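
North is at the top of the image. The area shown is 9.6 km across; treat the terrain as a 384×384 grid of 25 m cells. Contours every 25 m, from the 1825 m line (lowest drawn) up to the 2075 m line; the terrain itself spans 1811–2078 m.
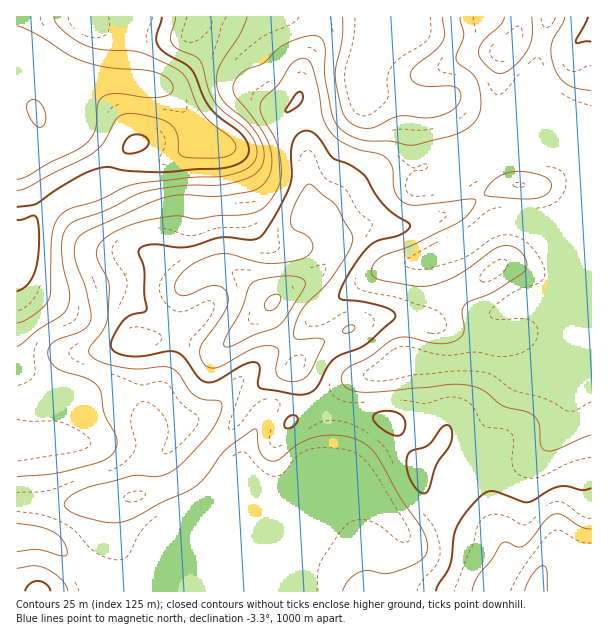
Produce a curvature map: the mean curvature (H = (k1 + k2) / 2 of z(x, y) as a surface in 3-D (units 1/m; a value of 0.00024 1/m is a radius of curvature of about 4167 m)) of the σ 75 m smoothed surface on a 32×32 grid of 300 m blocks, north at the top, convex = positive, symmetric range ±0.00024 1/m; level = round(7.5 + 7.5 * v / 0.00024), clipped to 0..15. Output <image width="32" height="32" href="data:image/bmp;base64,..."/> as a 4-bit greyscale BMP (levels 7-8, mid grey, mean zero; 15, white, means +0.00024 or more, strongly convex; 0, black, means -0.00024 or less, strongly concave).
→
<image width="32" height="32" href="data:image/bmp;base64,Qk12AgAAAAAAAHYAAAAoAAAAIAAAACAAAAABAAQAAAAAAAACAAATCwAAEwsAABAAAAAAAAAAAAAAABEREQAiIiIAMzMzAERERABVVVUAZmZmAHd3dwCIiIgAmZmZAKqqqgC7u7sAzMzMAN3d3QDu7u4A////AL+2Znd3d3d2eIh3iYmWuWeJRGiHd3d3d4iIh2aIhot3MzeZhnd3d3domoVGh4hrmURYiHRnd3h3dppjaYmoS7e6u4moRGd3d3dmRahpmEqjqZu7zcpGd3d3dknXZodnhodnh4aOs1aVd3RrxmeGZ5hmZVWGR+cptDVFeplnl2V4ZVVViWSNZulnZphpl5mGZ4h4iJp2OcKumavaaad5mGeph3eHZVO2FWmaqomph4h3d2VVZTazOqqEM0Z3iHZWZ1eXdlQm/ADPwyJGVEVVZ3d7y9/9mN+ySdqpIjZ2ioZ3apRL6oVL+4Jb/pe9p4u3dzVlSIRmI671A6zLqXVFdndVR4h4u0Js/nM2eHiZdFZ3RXmHeJ3JqazrMlZonOmYd2Kcqqh4zaUzbbMiJFbNpndivc3blWlldlrZmmMzeWZ3c7uJqpdoZqyaiN7+pTRGd8dlVprMqoRuuXiTattld1dst0WJvLq2O7eIgjM43/2GBJ22EAJCNFy2rLeoZFmHh1QSi6lSEACtybqnmohlVnd6YyrtpjAH6cghaHiZh3d3i2ZaqHQov/m1AmdUWJd3ZZlmiFQxj+qu9SZmUxandWiHdkMhAK62XuI3eblFpzS5dlRndXmIp2zWN2ebuuw111Ray5n/dYh4ulZ2RGnPhOqazrhjjJZ4ZXpmd1WZSaBq"/>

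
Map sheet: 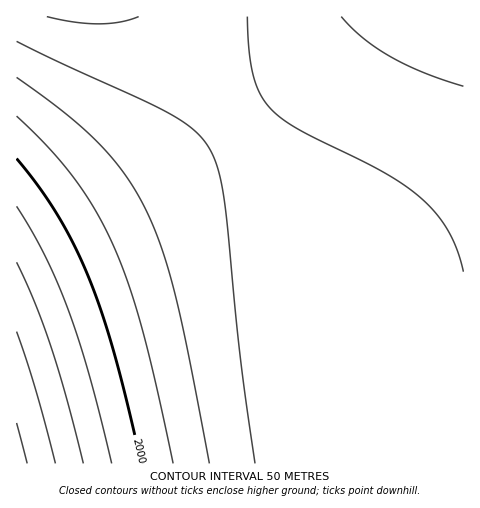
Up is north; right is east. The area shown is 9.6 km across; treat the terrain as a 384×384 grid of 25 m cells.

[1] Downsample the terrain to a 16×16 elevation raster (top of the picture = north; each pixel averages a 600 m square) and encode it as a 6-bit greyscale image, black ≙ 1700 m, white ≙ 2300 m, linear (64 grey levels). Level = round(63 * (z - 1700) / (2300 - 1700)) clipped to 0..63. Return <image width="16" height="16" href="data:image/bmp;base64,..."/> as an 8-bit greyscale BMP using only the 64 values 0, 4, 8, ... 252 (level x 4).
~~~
<image width="16" height="16" href="data:image/bmp;base64,Qk02BQAAAAAAADYEAAAoAAAAEAAAABAAAAABAAgAAAAAAAABAAATCwAAEwsAAAABAAAAAAAAAAAAAAEBAQACAgIAAwMDAAQEBAAFBQUABgYGAAcHBwAICAgACQkJAAoKCgALCwsADAwMAA0NDQAODg4ADw8PABAQEAAREREAEhISABMTEwAUFBQAFRUVABYWFgAXFxcAGBgYABkZGQAaGhoAGxsbABwcHAAdHR0AHh4eAB8fHwAgICAAISEhACIiIgAjIyMAJCQkACUlJQAmJiYAJycnACgoKAApKSkAKioqACsrKwAsLCwALS0tAC4uLgAvLy8AMDAwADExMQAyMjIAMzMzADQ0NAA1NTUANjY2ADc3NwA4ODgAOTk5ADo6OgA7OzsAPDw8AD09PQA+Pj4APz8/AEBAQABBQUEAQkJCAENDQwBEREQARUVFAEZGRgBHR0cASEhIAElJSQBKSkoAS0tLAExMTABNTU0ATk5OAE9PTwBQUFAAUVFRAFJSUgBTU1MAVFRUAFVVVQBWVlYAV1dXAFhYWABZWVkAWlpaAFtbWwBcXFwAXV1dAF5eXgBfX18AYGBgAGFhYQBiYmIAY2NjAGRkZABlZWUAZmZmAGdnZwBoaGgAaWlpAGpqagBra2sAbGxsAG1tbQBubm4Ab29vAHBwcABxcXEAcnJyAHNzcwB0dHQAdXV1AHZ2dgB3d3cAeHh4AHl5eQB6enoAe3t7AHx8fAB9fX0Afn5+AH9/fwCAgIAAgYGBAIKCggCDg4MAhISEAIWFhQCGhoYAh4eHAIiIiACJiYkAioqKAIuLiwCMjIwAjY2NAI6OjgCPj48AkJCQAJGRkQCSkpIAk5OTAJSUlACVlZUAlpaWAJeXlwCYmJgAmZmZAJqamgCbm5sAnJycAJ2dnQCenp4An5+fAKCgoAChoaEAoqKiAKOjowCkpKQApaWlAKampgCnp6cAqKioAKmpqQCqqqoAq6urAKysrACtra0Arq6uAK+vrwCwsLAAsbGxALKysgCzs7MAtLS0ALW1tQC2trYAt7e3ALi4uAC5ubkAurq6ALu7uwC8vLwAvb29AL6+vgC/v78AwMDAAMHBwQDCwsIAw8PDAMTExADFxcUAxsbGAMfHxwDIyMgAycnJAMrKygDLy8sAzMzMAM3NzQDOzs4Az8/PANDQ0ADR0dEA0tLSANPT0wDU1NQA1dXVANbW1gDX19cA2NjYANnZ2QDa2toA29vbANzc3ADd3d0A3t7eAN/f3wDg4OAA4eHhAOLi4gDj4+MA5OTkAOXl5QDm5uYA5+fnAOjo6ADp6ekA6urqAOvr6wDs7OwA7e3tAO7u7gDv7+8A8PDwAPHx8QDy8vIA8/PzAPT09AD19fUA9vb2APf39wD4+PgA+fn5APr6+gD7+/sA/Pz8AP39/QD+/v4A////AMy4pJB8aFhMQDQwLCwsMDjItKCMeGRUSDw0MCwsLDQ4xKyYhHRkVEg8NDAsLDA0OLyolIBwYFBEPDQwLCwwNDi0oIx8bFxQRDw0MCwwMDQ8rJiIeGhYTEA8NDAwMDA0PKSUgHBgVEhAODQ0MDA0ODycjHhsXFBIQDw4NDQ0ODg8lIB0ZFhQREA8ODQ0ODg8QIh4aFxUTERAPDg4ODw8QER8bGBYTEhAQDw8PDw8QEREcGRYUEhEQDw8PEBARERISGBYTEhEQDw8PEBAREhITFBUTERAPDw8PEBAREhMUFBURDw4NDQ4ODxAREhMUFRYWDQwLCwwMDQ8QEhMUFRYXGA="/>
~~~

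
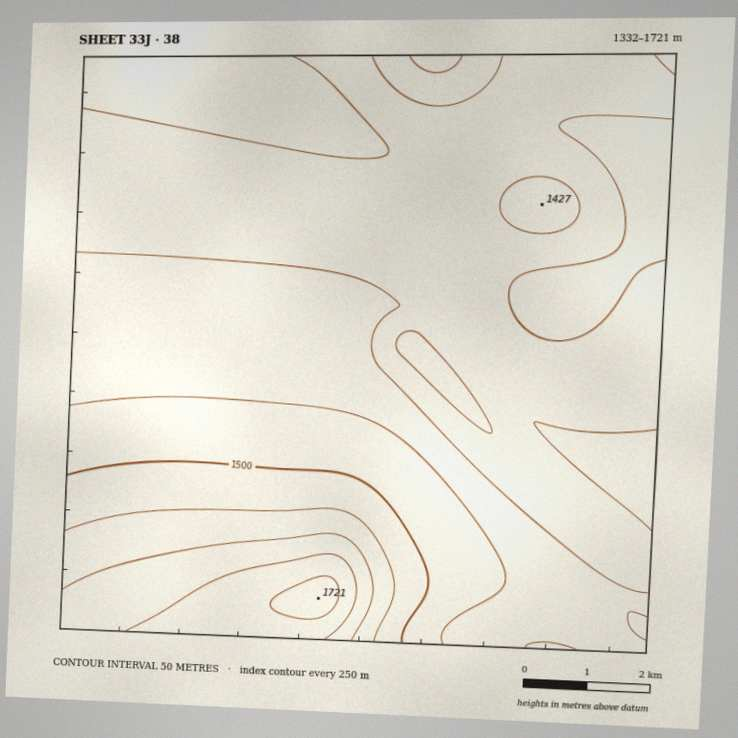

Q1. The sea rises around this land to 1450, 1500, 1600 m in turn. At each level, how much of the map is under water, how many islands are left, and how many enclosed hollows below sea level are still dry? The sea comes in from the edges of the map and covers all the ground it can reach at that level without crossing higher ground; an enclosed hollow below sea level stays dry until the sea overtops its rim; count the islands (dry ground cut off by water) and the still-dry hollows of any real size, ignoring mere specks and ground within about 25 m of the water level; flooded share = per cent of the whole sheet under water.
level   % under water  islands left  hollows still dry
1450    72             0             0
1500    83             0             0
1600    92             0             0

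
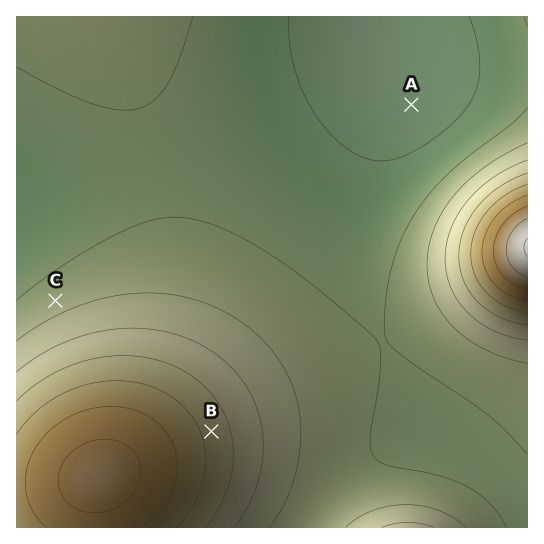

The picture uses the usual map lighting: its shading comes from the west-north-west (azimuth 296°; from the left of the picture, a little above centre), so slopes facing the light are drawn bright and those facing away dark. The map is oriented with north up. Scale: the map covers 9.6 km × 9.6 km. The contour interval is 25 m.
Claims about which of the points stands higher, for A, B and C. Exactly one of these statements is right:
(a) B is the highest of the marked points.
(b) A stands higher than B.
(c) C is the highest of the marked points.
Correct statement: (a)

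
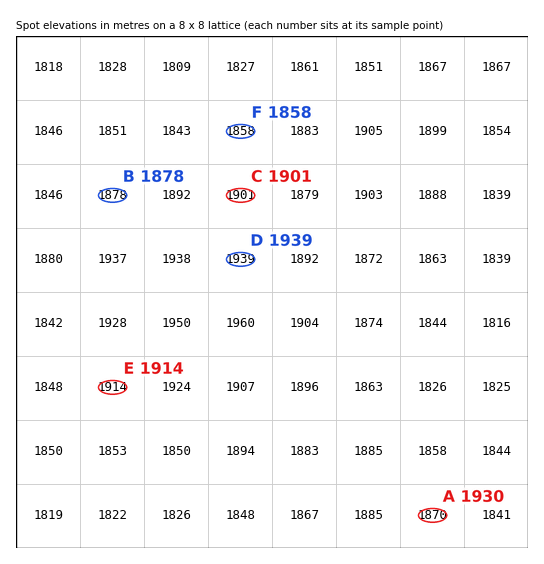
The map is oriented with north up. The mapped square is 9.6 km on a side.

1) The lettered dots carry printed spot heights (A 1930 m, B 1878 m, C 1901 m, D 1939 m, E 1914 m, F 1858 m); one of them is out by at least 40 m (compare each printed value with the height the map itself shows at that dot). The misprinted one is A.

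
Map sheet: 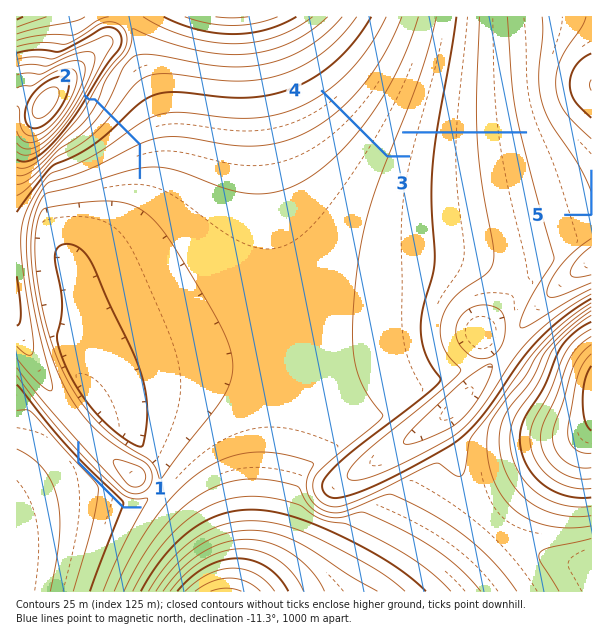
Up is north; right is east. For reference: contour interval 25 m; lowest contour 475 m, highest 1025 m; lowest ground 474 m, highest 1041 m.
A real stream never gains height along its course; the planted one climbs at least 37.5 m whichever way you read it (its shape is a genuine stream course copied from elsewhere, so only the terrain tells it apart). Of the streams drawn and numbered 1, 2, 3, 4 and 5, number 1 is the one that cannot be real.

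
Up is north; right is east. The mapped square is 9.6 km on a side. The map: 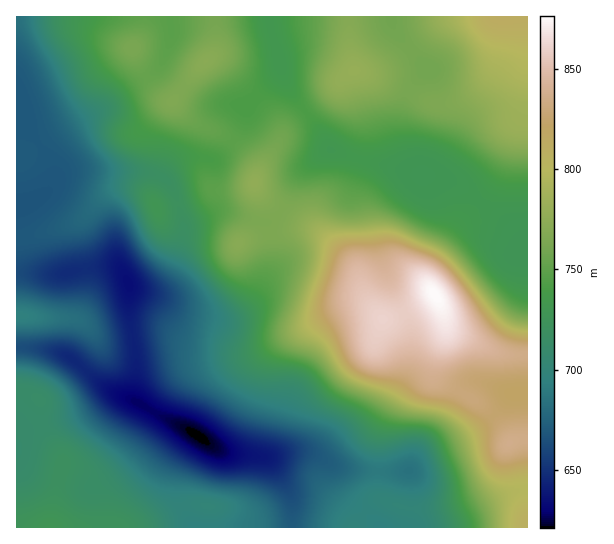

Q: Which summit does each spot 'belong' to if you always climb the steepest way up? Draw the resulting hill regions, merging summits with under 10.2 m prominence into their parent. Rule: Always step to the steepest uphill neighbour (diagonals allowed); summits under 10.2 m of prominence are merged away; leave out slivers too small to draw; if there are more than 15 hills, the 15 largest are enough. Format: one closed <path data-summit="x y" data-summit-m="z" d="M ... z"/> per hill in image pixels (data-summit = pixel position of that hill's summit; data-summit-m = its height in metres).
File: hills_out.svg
<path data-summit="435 295" data-summit-m="876" d="M17 113l-1 158 42 4 41-8 20 1 5 5 5 12 0 34 7 35-3 45 22 14 31 15 37 24 38 4 6 3 8 7 14 25 3 8 1 29 108-1 6-6 2-10 0-40 7-9 13-10 32-13 20-12 23-22 7-10 17-2 0-140-11-18-18-18-40-32-16-6-36-7-78-23-29 24-17 36-10 11-10 3-34-11-12 0-31 13-3 6-2-17-9-27-7-8-12-6-79-2-12 4-11 12 2-16-2-8-11-18z"/><path data-summit="206 61" data-summit-m="772" d="M269 16l-252 0-1 97 31 42 6 16-1 14 10-10 12-4 71 1 18 5 15-14 8-4 16-2 12 3 4-3 22-26 5-14 0-10 36-36z"/><path data-summit="50 527" data-summit-m="728" d="M22 347l-6 0 1 181 275-1 0-28-3-8-14-25-8-7-6-3-38-4-37-24-56-29-17-7-43-35-17-6z"/><path data-summit="502 17" data-summit-m="812" d="M527 16l-136 1 1 8 5 9 31 35-8 6-11 15-8 23 0 26 10 26 10 10 22 4 20 9 51 44 13 20z"/><path data-summit="354 70" data-summit-m="779" d="M390 16l-120 0-1 7 15 55 11 20 25 33 8 16 23 10 68 18-12-18-6-18-1-14 3-18 6-17 11-15 8-6-31-35z"/><path data-summit="254 183" data-summit-m="776" d="M282 71l-37 36 0 10-5 14-22 26-4 3-12-3-16 2-8 4-15 15 6 5 6 10 8 26 0 12 3-6 31-13 12 0 34 11 10-3 10-11 17-36 29-24-14-26-20-25z"/><path data-summit="17 315" data-summit-m="695" d="M115 267l-28 1-29 7-41-3-1 74 46 7 12 7 39 32 20 8 3-21 0-25-7-35 0-34-5-12z"/><path data-summit="509 443" data-summit-m="837" d="M527 393l-16 2-7 10-23 22-20 12-32 13-13 10-7 9 2 30-3 16-7 10-4 1 20 0 30-5 12-4 43-23 26-7z"/><path data-summit="527 527" data-summit-m="808" d="M527 489l-25 7-43 23-17 5-25 3 110 1z"/>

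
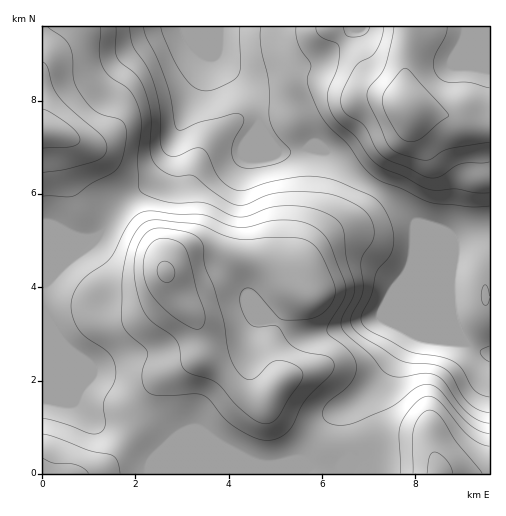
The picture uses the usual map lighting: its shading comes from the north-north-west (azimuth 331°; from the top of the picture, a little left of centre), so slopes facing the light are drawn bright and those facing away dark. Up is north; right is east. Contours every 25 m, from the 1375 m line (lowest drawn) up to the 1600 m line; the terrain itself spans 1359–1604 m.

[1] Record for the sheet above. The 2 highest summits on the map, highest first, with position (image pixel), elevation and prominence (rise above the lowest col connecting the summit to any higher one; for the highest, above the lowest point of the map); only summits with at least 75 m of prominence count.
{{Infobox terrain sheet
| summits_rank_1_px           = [165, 272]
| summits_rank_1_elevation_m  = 1604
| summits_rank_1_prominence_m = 245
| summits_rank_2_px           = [407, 108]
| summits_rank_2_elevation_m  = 1549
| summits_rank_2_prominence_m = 130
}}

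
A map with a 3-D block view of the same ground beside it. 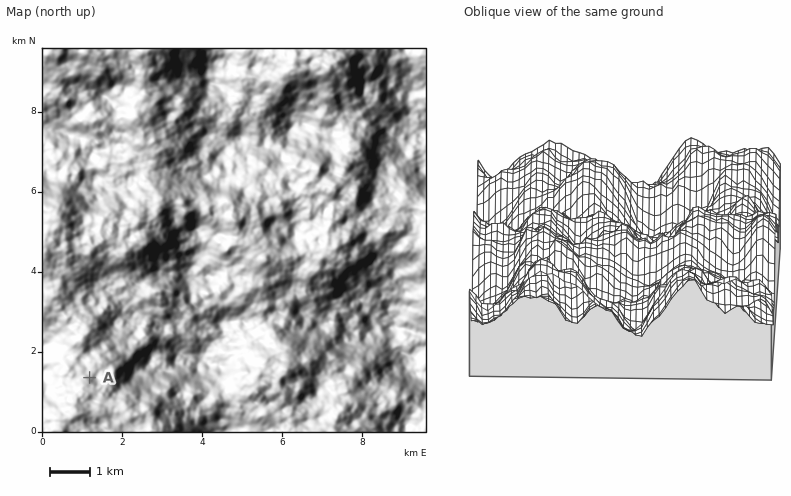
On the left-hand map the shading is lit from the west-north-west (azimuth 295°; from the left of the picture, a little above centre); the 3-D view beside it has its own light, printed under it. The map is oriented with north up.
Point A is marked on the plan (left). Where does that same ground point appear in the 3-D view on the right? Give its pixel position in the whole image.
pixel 742 183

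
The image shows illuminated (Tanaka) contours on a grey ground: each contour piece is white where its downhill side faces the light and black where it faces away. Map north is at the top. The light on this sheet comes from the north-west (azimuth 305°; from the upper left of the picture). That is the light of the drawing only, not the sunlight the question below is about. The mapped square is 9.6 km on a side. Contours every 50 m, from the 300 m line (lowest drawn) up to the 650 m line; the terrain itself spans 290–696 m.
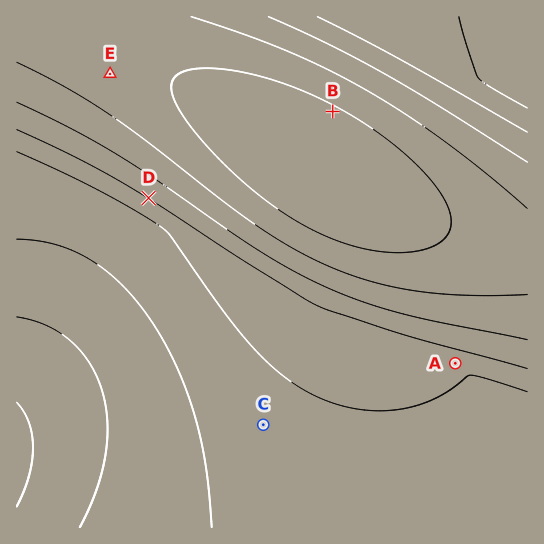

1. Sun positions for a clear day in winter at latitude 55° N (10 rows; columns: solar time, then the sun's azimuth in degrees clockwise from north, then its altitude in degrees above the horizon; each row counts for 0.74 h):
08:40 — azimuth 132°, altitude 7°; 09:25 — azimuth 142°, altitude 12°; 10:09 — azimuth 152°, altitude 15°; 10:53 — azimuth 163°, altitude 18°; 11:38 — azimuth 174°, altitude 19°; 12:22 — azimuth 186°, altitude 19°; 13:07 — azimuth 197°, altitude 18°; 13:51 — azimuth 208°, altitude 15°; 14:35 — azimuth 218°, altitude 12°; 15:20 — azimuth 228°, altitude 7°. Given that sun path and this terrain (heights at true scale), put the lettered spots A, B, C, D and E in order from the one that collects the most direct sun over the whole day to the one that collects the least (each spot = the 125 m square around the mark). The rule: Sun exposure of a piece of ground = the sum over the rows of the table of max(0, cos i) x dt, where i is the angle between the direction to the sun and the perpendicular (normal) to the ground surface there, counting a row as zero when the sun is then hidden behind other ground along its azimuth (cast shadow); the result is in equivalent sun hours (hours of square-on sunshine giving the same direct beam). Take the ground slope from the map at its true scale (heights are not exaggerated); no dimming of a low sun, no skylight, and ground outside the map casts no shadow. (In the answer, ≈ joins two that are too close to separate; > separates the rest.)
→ D ≈ A > E ≈ C > B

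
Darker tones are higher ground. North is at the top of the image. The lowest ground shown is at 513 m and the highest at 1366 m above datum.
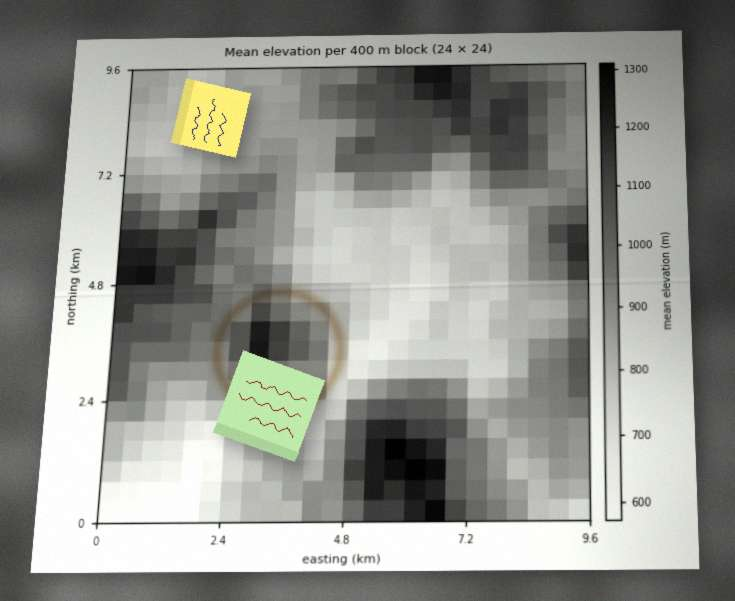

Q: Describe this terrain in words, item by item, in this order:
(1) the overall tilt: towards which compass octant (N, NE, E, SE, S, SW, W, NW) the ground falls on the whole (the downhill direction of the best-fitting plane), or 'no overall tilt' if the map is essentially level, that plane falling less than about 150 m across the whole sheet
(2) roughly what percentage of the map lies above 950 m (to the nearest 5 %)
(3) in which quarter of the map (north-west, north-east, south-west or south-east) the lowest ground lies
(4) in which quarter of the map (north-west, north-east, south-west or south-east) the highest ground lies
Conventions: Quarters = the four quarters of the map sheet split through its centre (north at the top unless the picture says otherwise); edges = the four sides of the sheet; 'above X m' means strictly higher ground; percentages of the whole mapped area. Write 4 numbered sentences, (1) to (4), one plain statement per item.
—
(1) There is no overall tilt: the best-fitting plane is nearly level.
(2) About 40 % of the map lies above 950 m.
(3) The lowest ground is in the north-west quarter.
(4) The highest ground is in the south-east quarter.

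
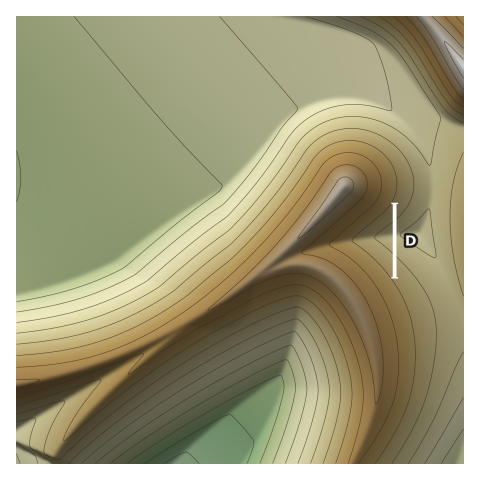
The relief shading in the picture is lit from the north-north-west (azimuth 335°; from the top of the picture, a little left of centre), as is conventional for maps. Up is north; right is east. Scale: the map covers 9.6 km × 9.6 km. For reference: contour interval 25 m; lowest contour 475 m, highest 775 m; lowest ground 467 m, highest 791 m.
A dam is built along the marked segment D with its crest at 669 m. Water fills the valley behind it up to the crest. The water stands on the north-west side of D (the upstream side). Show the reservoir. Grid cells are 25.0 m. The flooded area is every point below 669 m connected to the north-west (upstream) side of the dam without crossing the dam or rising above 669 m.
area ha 52.1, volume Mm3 6.89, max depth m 37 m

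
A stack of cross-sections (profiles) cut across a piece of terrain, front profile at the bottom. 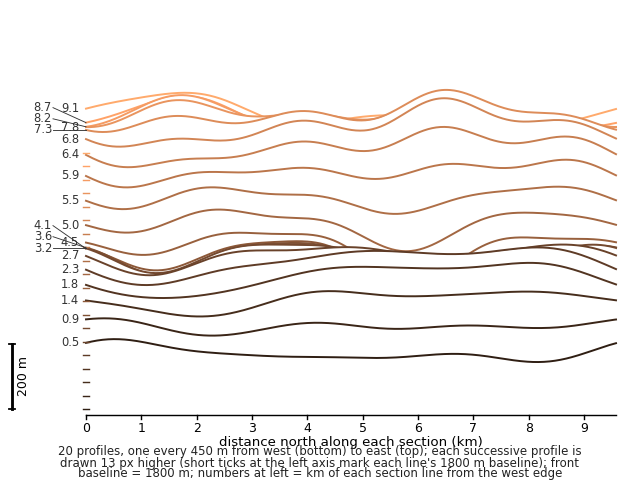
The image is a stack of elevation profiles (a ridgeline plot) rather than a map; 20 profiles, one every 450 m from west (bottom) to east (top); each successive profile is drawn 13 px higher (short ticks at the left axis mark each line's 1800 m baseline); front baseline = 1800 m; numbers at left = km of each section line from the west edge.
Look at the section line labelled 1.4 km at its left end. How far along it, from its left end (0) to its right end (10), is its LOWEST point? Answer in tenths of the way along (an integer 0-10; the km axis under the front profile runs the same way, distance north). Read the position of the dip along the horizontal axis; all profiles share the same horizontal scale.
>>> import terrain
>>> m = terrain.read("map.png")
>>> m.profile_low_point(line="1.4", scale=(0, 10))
2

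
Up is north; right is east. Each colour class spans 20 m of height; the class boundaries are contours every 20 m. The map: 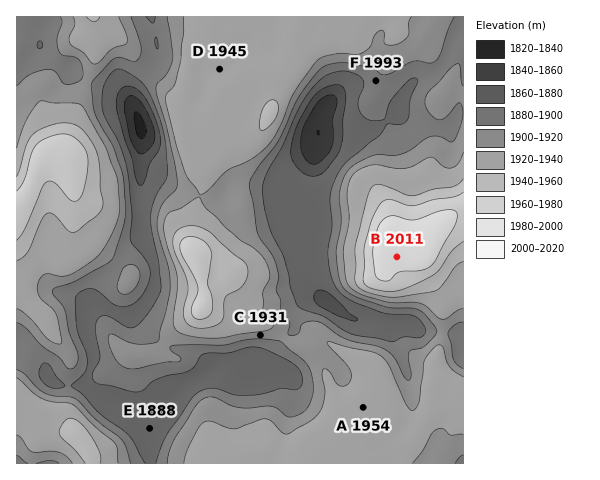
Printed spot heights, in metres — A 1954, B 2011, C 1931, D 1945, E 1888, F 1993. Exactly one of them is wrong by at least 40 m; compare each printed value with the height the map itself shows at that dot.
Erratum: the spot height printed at F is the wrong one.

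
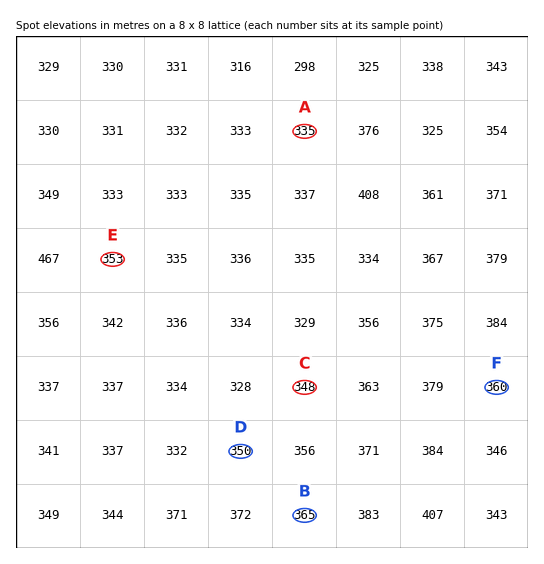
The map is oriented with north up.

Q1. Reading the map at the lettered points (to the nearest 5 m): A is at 335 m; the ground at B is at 365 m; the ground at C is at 350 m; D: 350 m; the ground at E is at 355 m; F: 360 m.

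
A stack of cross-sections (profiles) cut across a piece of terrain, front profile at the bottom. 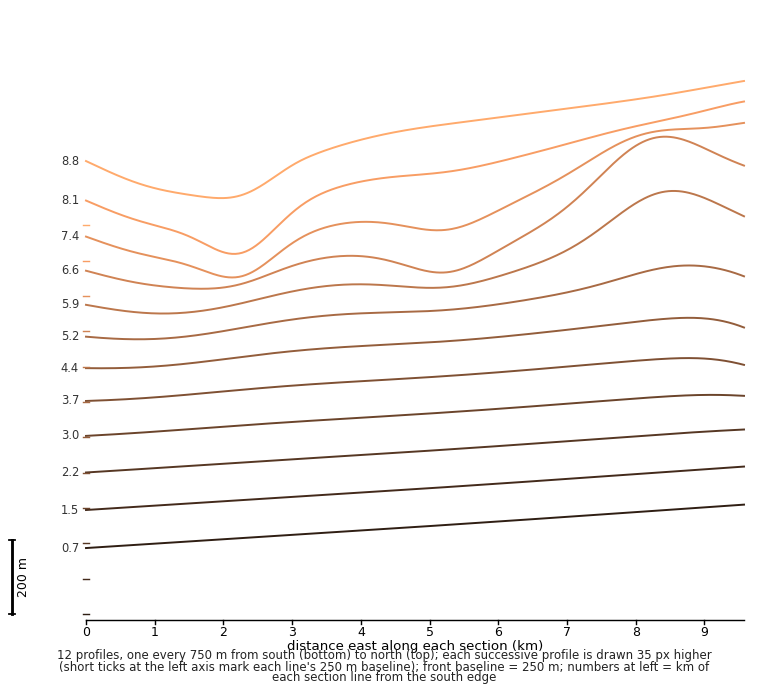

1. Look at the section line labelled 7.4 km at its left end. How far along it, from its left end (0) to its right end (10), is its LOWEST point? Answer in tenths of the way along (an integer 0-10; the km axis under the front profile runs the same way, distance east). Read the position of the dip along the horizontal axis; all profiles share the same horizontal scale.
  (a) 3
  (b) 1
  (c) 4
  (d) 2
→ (d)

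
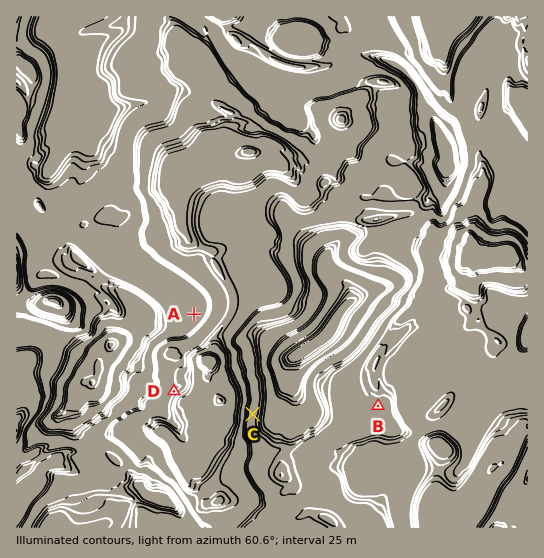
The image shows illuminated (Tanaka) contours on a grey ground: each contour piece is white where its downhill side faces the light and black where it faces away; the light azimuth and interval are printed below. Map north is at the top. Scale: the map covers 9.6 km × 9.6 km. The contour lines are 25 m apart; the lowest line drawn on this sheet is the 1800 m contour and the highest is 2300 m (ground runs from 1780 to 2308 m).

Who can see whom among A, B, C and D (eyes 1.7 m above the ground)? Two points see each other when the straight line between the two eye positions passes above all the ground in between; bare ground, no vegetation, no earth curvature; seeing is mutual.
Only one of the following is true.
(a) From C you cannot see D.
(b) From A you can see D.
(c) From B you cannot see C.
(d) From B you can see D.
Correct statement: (c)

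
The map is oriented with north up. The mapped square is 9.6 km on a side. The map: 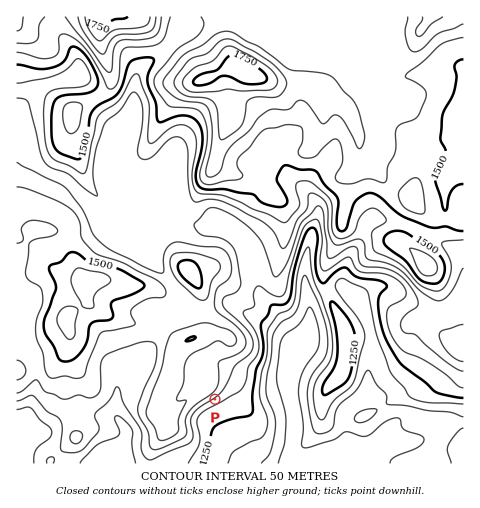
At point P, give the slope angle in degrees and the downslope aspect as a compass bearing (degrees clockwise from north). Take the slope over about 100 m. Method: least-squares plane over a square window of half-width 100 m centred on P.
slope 22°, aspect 147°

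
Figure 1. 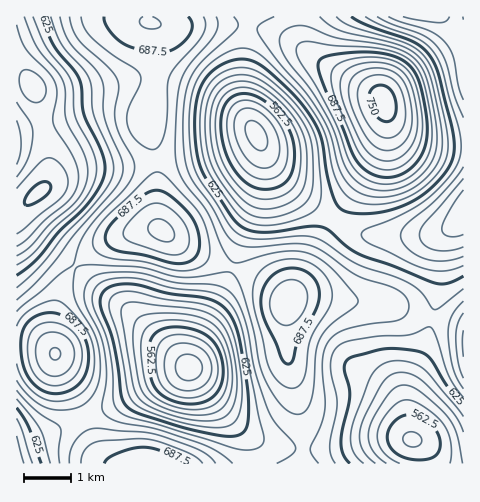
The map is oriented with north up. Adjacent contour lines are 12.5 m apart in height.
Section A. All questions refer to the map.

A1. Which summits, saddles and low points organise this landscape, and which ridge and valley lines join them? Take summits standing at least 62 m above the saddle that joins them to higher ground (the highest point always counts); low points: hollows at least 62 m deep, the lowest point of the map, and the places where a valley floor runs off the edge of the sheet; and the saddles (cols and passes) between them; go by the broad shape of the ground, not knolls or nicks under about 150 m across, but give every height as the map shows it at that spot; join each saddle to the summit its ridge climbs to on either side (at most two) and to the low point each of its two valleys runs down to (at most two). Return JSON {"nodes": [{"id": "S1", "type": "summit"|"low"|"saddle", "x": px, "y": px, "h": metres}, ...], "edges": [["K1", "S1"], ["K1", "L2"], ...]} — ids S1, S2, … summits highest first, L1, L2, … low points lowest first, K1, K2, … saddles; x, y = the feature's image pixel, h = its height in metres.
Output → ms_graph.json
{"nodes": [
{"id": "S1", "type": "summit", "x": 383, "y": 102, "h": 756},
{"id": "S2", "type": "summit", "x": 55, "y": 354, "h": 726},
{"id": "L1", "type": "low", "x": 189, "y": 368, "h": 519},
{"id": "L2", "type": "low", "x": 256, "y": 134, "h": 521},
{"id": "L3", "type": "low", "x": 412, "y": 440, "h": 548},
{"id": "L4", "type": "low", "x": 39, "y": 193, "h": 560},
{"id": "L5", "type": "low", "x": 17, "y": 463, "h": 590},
{"id": "K1", "type": "saddle", "x": 157, "y": 161, "h": 673},
{"id": "K2", "type": "saddle", "x": 232, "y": 267, "h": 663},
{"id": "K3", "type": "saddle", "x": 74, "y": 266, "h": 663},
{"id": "K4", "type": "saddle", "x": 84, "y": 418, "h": 657},
{"id": "K5", "type": "saddle", "x": 304, "y": 449, "h": 651},
{"id": "K6", "type": "saddle", "x": 248, "y": 26, "h": 649},
{"id": "K7", "type": "saddle", "x": 432, "y": 318, "h": 638}],
"edges": [["K1", "S2"], ["K1", "L2"], ["K1", "L4"], ["K2", "S2"], ["K2", "L1"], ["K2", "L2"], ["K3", "S2"], ["K3", "L1"], ["K3", "L4"], ["K4", "S2"], ["K4", "L1"], ["K4", "L5"], ["K5", "S2"], ["K5", "L1"], ["K5", "L3"], ["K6", "S1"], ["K6", "S2"], ["K6", "L2"], ["K7", "S1"], ["K7", "S2"], ["K7", "L2"], ["K7", "L3"]]}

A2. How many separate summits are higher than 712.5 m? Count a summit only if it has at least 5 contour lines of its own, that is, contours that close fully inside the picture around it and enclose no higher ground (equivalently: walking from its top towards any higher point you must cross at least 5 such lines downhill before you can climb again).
1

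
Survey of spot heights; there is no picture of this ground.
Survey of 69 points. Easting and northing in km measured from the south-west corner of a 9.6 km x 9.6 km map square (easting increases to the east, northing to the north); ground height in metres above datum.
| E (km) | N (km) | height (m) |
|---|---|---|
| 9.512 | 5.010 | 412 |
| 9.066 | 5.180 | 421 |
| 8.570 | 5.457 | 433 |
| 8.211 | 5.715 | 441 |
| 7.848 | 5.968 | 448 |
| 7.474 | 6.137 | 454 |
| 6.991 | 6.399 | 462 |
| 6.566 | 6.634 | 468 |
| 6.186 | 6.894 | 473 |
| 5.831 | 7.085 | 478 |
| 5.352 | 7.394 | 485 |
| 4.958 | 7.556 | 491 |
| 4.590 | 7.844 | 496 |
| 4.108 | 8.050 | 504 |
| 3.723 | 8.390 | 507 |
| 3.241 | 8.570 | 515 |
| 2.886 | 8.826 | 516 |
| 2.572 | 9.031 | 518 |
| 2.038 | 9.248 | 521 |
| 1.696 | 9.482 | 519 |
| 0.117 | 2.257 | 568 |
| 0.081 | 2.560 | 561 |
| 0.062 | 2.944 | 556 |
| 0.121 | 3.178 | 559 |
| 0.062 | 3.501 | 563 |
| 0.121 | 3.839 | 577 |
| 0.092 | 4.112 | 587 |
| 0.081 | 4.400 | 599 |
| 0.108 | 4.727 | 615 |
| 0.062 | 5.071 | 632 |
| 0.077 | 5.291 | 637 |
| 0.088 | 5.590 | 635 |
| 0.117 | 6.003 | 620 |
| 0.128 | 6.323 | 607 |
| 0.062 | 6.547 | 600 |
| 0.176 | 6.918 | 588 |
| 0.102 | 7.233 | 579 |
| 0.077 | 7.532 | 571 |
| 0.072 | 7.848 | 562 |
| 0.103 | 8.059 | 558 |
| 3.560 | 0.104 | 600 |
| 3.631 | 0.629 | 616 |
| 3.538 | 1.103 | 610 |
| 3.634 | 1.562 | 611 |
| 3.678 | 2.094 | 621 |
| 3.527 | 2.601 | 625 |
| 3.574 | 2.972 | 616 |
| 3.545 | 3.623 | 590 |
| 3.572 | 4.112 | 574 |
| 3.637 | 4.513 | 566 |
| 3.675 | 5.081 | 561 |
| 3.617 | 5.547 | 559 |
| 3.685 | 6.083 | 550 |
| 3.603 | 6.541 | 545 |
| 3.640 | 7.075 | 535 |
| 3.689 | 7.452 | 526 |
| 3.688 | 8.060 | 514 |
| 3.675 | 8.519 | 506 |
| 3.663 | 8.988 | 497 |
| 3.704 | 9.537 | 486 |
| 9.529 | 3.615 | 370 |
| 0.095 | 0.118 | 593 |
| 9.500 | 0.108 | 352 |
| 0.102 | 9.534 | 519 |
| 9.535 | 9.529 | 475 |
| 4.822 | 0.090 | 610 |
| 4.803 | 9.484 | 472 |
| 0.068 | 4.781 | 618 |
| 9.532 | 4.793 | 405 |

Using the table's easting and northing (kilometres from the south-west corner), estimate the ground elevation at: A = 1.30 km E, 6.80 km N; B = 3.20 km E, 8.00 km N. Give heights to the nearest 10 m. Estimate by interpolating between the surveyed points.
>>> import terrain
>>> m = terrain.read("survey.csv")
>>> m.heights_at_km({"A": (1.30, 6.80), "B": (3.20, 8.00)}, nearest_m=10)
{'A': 590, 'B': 530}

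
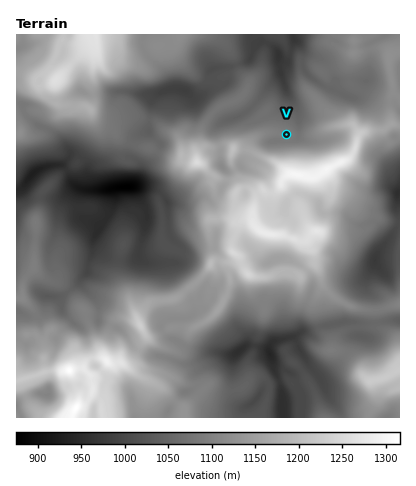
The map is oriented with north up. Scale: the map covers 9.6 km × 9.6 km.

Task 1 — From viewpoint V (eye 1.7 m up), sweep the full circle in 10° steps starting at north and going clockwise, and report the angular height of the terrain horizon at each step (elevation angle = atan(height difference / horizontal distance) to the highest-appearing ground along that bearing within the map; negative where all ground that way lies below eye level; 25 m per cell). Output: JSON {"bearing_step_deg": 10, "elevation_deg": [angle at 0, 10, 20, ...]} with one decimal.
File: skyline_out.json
{"bearing_step_deg": 10, "elevation_deg": [-2.3, -1.8, -0.4, 0.0, 0.5, 0.5, 0.7, 1.3, 3.6, 4.3, 5.3, 6.1, 7.8, 9.0, 9.5, 10.3, 11.4, 12.3, 12.5, 11.9, 10.7, 9.3, 7.2, 5.6, 4.6, 4.2, 4.0, 2.0, 1.1, 1.7, 1.4, 0.4, -0.2, -0.9, -1.9, -2.1]}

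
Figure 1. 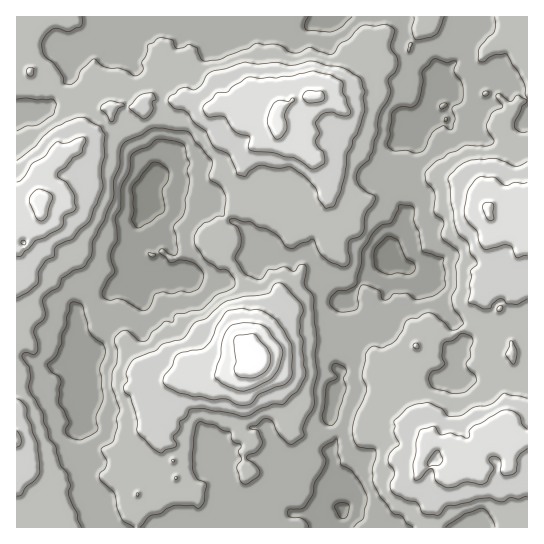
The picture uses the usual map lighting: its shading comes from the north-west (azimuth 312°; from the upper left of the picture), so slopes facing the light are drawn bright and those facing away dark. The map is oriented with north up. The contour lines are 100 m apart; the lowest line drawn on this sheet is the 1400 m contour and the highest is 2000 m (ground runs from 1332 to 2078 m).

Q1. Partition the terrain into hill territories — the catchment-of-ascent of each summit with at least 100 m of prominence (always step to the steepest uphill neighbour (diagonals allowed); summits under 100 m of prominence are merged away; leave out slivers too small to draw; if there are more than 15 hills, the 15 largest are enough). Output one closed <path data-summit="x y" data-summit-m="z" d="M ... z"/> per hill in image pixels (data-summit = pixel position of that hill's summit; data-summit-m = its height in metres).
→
<path data-summit="254 357" data-summit-m="2078" d="M159 179l-7 2-4 29-17 24-4 31 5 8 0 12-10 0-13 7-18-5-8 4-7 11 3 25-4 7 0 5 5 14-5 16 2 14-5 10 0 5 5 8 8 21-6 7 0 11 2 13 8 13 3 22 8 12 3 21 2 2 268 0-4-7-11-6-15-5 1-15-8-9-4-31-3-4 7-9-7-27 4-10 0-10 7-10 1-10 0-4-5-4-1-4 0-9 2-5 0-10-2-4 15 0 2-9 5-2 24 5-1-11 5-5 0-19 4-19-1-16-21 16-18 23-6 5-4-4-3-8-9-9-6-17-7-10-7-3-12 5-12 0-8-8-6-2 2-4-8-8-3 7-6 5-6-17-10-7-11-4-7-8-1-8-9-8-12-4-12 0-8-7-7 0z"/><path data-summit="41 201" data-summit-m="1939" d="M179 16l-17 3-17 14-8 3-7 0-9-7-2 13-4 5-14 1-21-2 11-13 7-17-82 1 1 339 9 0 8 5 13 4 30-1 3-11-5-14 0-5 4-7-3-20 3-12 12-8 18 5 13-7 10 0 0-12-5-8 4-31 17-24 0-11 5-24 12-16 0-6-6-10 0-21 6-12-2-5 0-27 18-15 6 0 6 4 12-11 12-7-8-8-8-14-15-4z"/><path data-summit="489 209" data-summit-m="1912" d="M527 16l-49 0-15 23 0 12-3 6-11 11-8 3-4 8 10 6 8 10-7 15 3 5-2 10-16-5-11 7-8 10-9 2-9 7-1 24-8 17 0 8 6 9 5 1 7 8 2 5-3 15-17 20 2 9 0 13-4 19 0 19-5 5 1 11-24-5-5 2-2 9-15 0 2 4-2 24 1 4 5 4 0 4-1 10-7 10 0 10-4 10 7 23-1 7-6 6 3 4 0 11 5 21 2-10 15-4 21-24 6-15 0-15 11-12 3-11 4 0 12-9 18-3 4-3 20 0 4 3 6-2-6-31 16-19 18 0 8 3 16-7 13 13z"/><path data-summit="277 125" data-summit-m="1919" d="M335 16l-57 0-5 11-4 0-15 8-16 2-11 10-5 2-8 0-21 18-6-4-6 0-12 12-4 1-2 2 0 27 2 5-6 12 0 21 6 10 0 6-10 14-2 6 6 0 12 5 7 0 8 7 12 0 12 4 9 8 1 8 7 8 20 10 10-24 29-20 3 7 12 3-1 12 9 8 6 13 4-4 7 0 13 12 0-13 18-36 9-7 17 7 6-2 6-15 1-24 6-6 10-3-1-10 8-14 12-12 1-4-3-10 6-6-8-5-25 3-5 2-16-2-20-14 0-7-3-7-9 1-2-2-11-23z"/><path data-summit="474 462" data-summit-m="1862" d="M515 328l-16 7-8-3-18 0-4 3-12 16 3 22 3 2-2 9-8-3-20 0-4 3-18 3-12 9-4 1-3 10-11 12 0 15-9 19-18 20-12 3-5 5 0 5 7 9-1 16 7 0 8 4 11 6 5 7 128 0 16-13 10-1 0-172z"/><path data-summit="17 437" data-summit-m="1813" d="M26 356l-10 1 0 170 87 1-3-11 0-12-8-12-3-22-8-13-2-13 0-11 6-7-8-21-5-8 0-5 5-10 0-8-2-5 1-5-29 0-13-4z"/>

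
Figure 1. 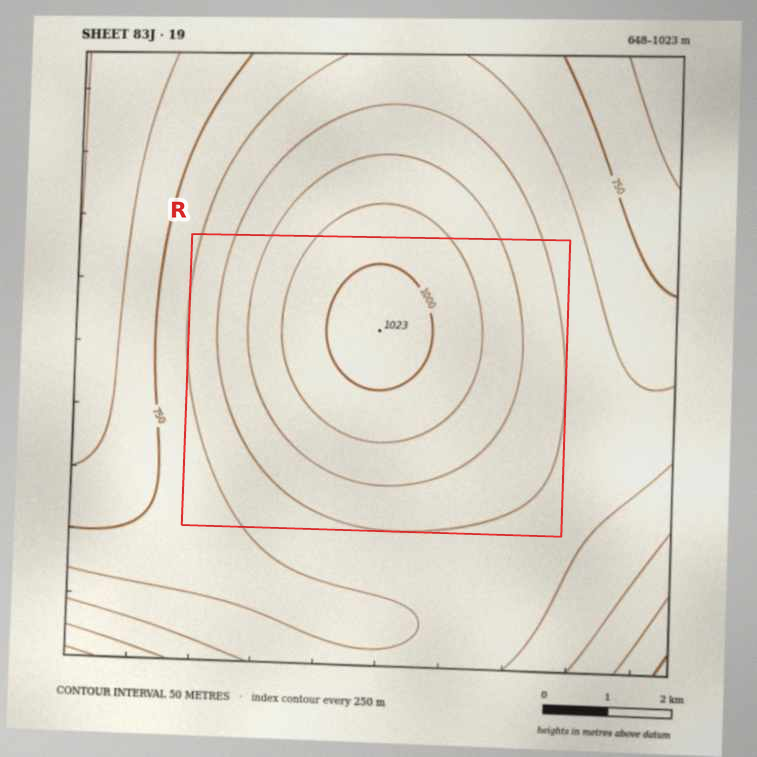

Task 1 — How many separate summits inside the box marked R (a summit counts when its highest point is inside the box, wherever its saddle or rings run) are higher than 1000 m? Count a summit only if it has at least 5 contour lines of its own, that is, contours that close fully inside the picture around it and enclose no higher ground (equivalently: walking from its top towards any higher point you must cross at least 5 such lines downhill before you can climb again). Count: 0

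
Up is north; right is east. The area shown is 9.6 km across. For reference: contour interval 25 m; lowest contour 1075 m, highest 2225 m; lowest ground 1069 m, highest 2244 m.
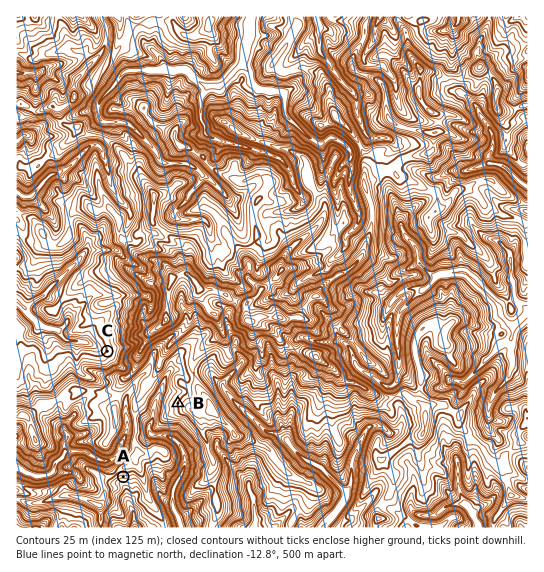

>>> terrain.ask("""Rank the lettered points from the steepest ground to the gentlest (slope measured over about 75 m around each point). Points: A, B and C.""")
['A', 'B', 'C']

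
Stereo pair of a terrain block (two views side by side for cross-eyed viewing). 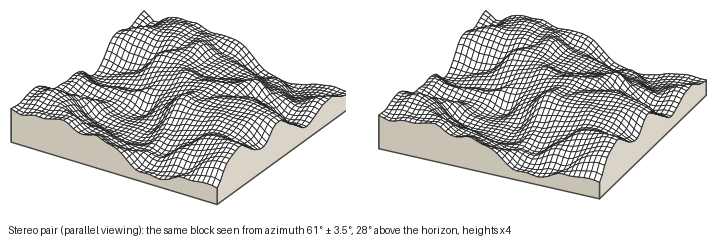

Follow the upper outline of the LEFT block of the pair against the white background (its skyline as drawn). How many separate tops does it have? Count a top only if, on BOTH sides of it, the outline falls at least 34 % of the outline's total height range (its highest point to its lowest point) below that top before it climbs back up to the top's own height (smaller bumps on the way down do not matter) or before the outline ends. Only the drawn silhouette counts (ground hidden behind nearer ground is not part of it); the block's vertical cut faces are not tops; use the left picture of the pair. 1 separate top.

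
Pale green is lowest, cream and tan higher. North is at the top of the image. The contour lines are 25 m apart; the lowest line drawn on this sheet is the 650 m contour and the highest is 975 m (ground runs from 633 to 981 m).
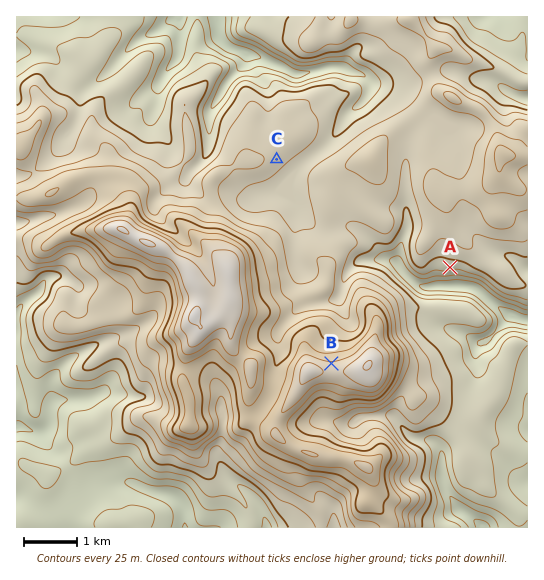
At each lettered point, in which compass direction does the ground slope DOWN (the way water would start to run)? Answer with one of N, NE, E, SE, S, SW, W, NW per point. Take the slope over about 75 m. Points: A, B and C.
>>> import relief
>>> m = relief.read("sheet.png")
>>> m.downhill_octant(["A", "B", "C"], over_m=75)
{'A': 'S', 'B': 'N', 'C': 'SE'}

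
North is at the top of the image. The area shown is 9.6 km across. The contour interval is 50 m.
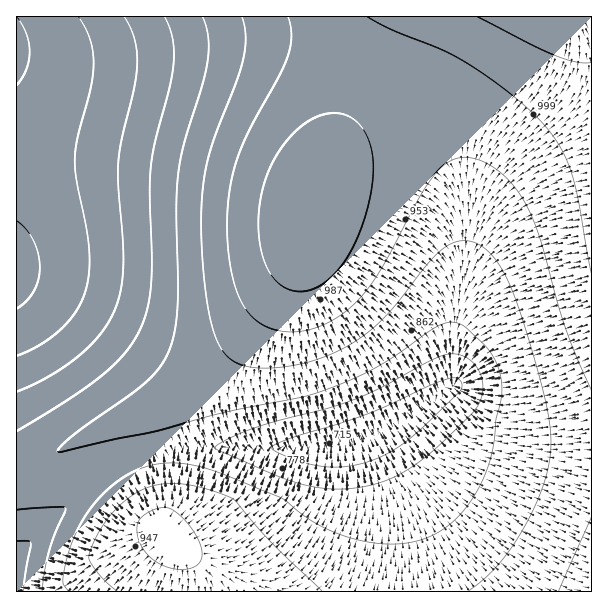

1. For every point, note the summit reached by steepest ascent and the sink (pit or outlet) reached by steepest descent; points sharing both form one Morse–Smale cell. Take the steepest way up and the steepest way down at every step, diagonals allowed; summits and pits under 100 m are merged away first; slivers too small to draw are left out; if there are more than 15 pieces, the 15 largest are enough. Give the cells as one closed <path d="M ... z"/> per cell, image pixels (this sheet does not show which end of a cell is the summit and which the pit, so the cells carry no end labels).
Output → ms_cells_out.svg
<path d="M591 16l-192 0-2 2-9 23-66 130-9 24-7 41-6 19-10 20-14 24-52 72-18 21-56 12-17 7 0 32 24 66 3 18 4 9 28 27 4 10 2 19 394-1z"/><path d="M398 16l-382 1 1 464 7-3 30-24 32-21 42-21-2 4 0 21 2 12 29 67 0-7-24-66 0-32 17-7 56-12 18-21 52-72 14-24 10-20 6-19 7-41 9-24 66-130z"/><path d="M126 414l-40 19-32 21-30 24-8 4 1 110 181-1-4-22-7-12-25-26-16-40-13-29-7-25z"/>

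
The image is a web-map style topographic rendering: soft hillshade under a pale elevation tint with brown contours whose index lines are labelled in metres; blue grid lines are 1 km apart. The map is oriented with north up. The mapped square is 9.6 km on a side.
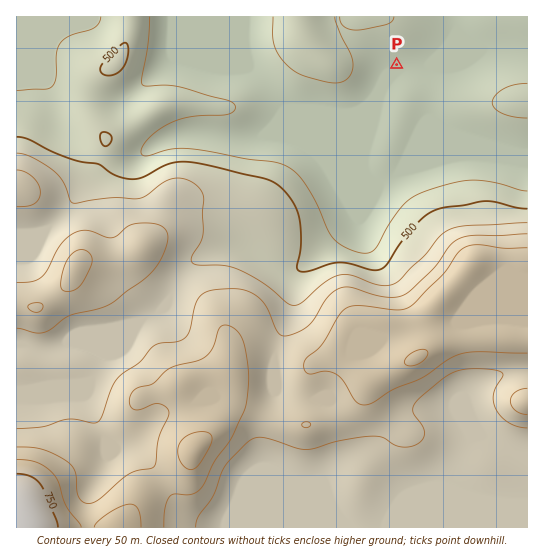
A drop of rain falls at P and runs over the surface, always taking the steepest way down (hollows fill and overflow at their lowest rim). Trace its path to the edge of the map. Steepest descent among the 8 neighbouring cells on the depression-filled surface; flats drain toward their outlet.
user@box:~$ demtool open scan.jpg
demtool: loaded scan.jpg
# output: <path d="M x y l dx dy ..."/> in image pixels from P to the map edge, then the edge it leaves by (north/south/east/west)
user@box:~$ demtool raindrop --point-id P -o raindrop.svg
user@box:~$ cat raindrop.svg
<path d="M397 65l0 2 5 0 1 2 8 0 2-2 8 0 1-1 3 0 0-3 16-16 0-1 5-5 5-8 3-7 3-3 0-6"/>
exit: north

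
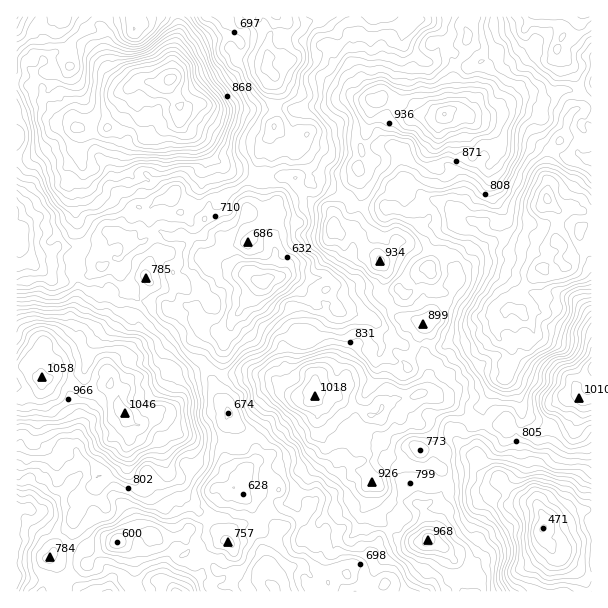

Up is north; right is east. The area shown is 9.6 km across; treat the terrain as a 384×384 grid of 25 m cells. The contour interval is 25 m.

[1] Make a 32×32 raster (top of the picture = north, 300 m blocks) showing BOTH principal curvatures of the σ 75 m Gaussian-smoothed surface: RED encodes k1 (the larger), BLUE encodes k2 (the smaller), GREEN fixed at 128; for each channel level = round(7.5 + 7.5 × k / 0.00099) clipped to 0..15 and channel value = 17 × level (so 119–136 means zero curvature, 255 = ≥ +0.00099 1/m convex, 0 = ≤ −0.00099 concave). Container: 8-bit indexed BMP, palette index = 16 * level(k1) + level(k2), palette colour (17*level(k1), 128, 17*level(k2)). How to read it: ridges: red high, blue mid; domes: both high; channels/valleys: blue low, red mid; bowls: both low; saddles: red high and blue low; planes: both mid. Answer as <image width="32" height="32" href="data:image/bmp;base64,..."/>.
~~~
<image width="32" height="32" href="data:image/bmp;base64,Qk02CAAAAAAAADYEAAAoAAAAIAAAACAAAAABAAgAAAAAAAAEAAATCwAAEwsAAAABAAAAAAAAAIAAABGAAAAigAAAM4AAAESAAABVgAAAZoAAAHeAAACIgAAAmYAAAKqAAAC7gAAAzIAAAN2AAADugAAA/4AAAACAEQARgBEAIoARADOAEQBEgBEAVYARAGaAEQB3gBEAiIARAJmAEQCqgBEAu4ARAMyAEQDdgBEA7oARAP+AEQAAgCIAEYAiACKAIgAzgCIARIAiAFWAIgBmgCIAd4AiAIiAIgCZgCIAqoAiALuAIgDMgCIA3YAiAO6AIgD/gCIAAIAzABGAMwAigDMAM4AzAESAMwBVgDMAZoAzAHeAMwCIgDMAmYAzAKqAMwC7gDMAzIAzAN2AMwDugDMA/4AzAACARAARgEQAIoBEADOARABEgEQAVYBEAGaARAB3gEQAiIBEAJmARACqgEQAu4BEAMyARADdgEQA7oBEAP+ARAAAgFUAEYBVACKAVQAzgFUARIBVAFWAVQBmgFUAd4BVAIiAVQCZgFUAqoBVALuAVQDMgFUA3YBVAO6AVQD/gFUAAIBmABGAZgAigGYAM4BmAESAZgBVgGYAZoBmAHeAZgCIgGYAmYBmAKqAZgC7gGYAzIBmAN2AZgDugGYA/4BmAACAdwARgHcAIoB3ADOAdwBEgHcAVYB3AGaAdwB3gHcAiIB3AJmAdwCqgHcAu4B3AMyAdwDdgHcA7oB3AP+AdwAAgIgAEYCIACKAiAAzgIgARICIAFWAiABmgIgAd4CIAIiAiACZgIgAqoCIALuAiADMgIgA3YCIAO6AiAD/gIgAAICZABGAmQAigJkAM4CZAESAmQBVgJkAZoCZAHeAmQCIgJkAmYCZAKqAmQC7gJkAzICZAN2AmQDugJkA/4CZAACAqgARgKoAIoCqADOAqgBEgKoAVYCqAGaAqgB3gKoAiICqAJmAqgCqgKoAu4CqAMyAqgDdgKoA7oCqAP+AqgAAgLsAEYC7ACKAuwAzgLsARIC7AFWAuwBmgLsAd4C7AIiAuwCZgLsAqoC7ALuAuwDMgLsA3YC7AO6AuwD/gLsAAIDMABGAzAAigMwAM4DMAESAzABVgMwAZoDMAHeAzACIgMwAmYDMAKqAzAC7gMwAzIDMAN2AzADugMwA/4DMAACA3QARgN0AIoDdADOA3QBEgN0AVYDdAGaA3QB3gN0AiIDdAJmA3QCqgN0Au4DdAMyA3QDdgN0A7oDdAP+A3QAAgO4AEYDuACKA7gAzgO4ARIDuAFWA7gBmgO4Ad4DuAIiA7gCZgO4AqoDuALuA7gDMgO4A3YDuAO6A7gD/gO4AAID/ABGA/wAigP8AM4D/AESA/wBVgP8AZoD/AHeA/wCIgP8AmYD/AKqA/wC7gP8AzID/AN2A/wDugP8A/4D/AKLigdOm5sHn9OaBk5N0YbbHgpOxUKG1s7PW9HClo8dwt/nYYaHXk7bFcKGR1GFzkaOzQLSzk7SU5cX3gKBSUKGl6uaT0DDBYsKUtPn4gbP519b3k5H3/PjmtenXgIBShMWl4+jRgLBQwVCz6dXXcLPGg7TH0rD394S1yNWRUJW2gUDE9sX3kMboxfSllcTU1YHGt8aVcdO01WGygqFwhLKUpeO16IDV15XlYGFwpYHzUHKk6PagtcTVUbTRUFGTtrWVxmKysfNQ9+W1kmG2o9fEt8b51YG018ajQKLltbW1trW3gKLH95DkcNagxIBxgcbGldWU06D2pHDktZSkx6WDtWFgx9j5xNf55dHloaSl+bWmlaSQkOOgkbbn99XXx4O1t5CS6fj22OZxUJCkcpT1lnTVx8bmkYH25viQwKPE5tilo7P2osP5+IBgkufV+vq3xLH41dX455Lk09D7+fmT+7bR1vjYo2H0kLGz2Pik+bXosOei98bHx4BQg6P5tfm26IDG57Si18bU4Pj36uP85eqikmDDx8ijpIDE+Pjy5vnHk7LX+6W1YrZQtGLkgIDVs5KDk9SgtIOkooCAcJLn/MW3tpOjtaaUkYCTpNjo1pS2xZC2+NaidHKnk5O02deWxceVlbajYIK21oCUtdekcXCA0/bn+LRgYXJiglH2hZRi5YOlgdS0pdXYs4Ck9bSDlbf0QLWz9qZylNTl9PiTkIHSgqS0+4LHtKRwUGCA4mCSkvawcJH62LS1gHBgoJKEpudzhKT21qNQxLHm03ChxtX3+7SR4ujXtpaVo3LDYMiS9JOTcbKiwbWB+NeA5ff71dTE++TEpbbDlYaDceaBg7T2cXLGxrXXpKSg1KGSgvrGxZHEorVQgJLn0+TE1pVx5sfHxoGhouOS6FCRULXz+JDSMKKSoFG05dRgQKJQpaL6xqVztsZQoue0s+bT9WCh1eiSlKLGk4T5tpVQtHTHktfY1qOQcKSAxPn2wubmssT62ceQtcSSxfm2gnDW1cHWleVwlfXoxrf20WJyg4J0UtTlkmDU1JOj1fqy0OXFUPfG6eXXpMbW+cjHYoJgwzCTxfSRs8T5lcbktGC1gMaQ+NjHorS3hMb52PnT1cD40saC97L29vv3+sbosulwksXmtqGz+rel0+P61sXDsLOT6Pb7+uPWt8fopNjF1uOx+LSicMbY+vb99qOEpVBAtOmlt7TWY4OTspS1lMi1o7H56aKA+fPl5Pn5pVDAUHJA0pLolaWTkIDTgKSkkmBgk8W1w8XU4SCC+NbFkPmyxeL5xrSEtnD55sb4taSzxZC0xtZRttfVQHDy9oKjprSicbGUuJWlgXCg1/eltKLX1pE="/>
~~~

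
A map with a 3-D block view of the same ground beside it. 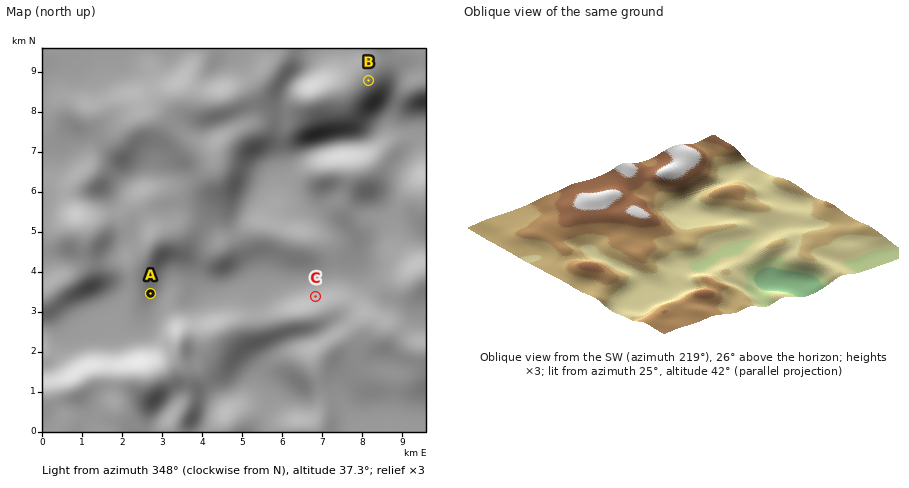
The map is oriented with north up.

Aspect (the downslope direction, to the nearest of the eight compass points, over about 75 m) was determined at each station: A SE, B SE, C N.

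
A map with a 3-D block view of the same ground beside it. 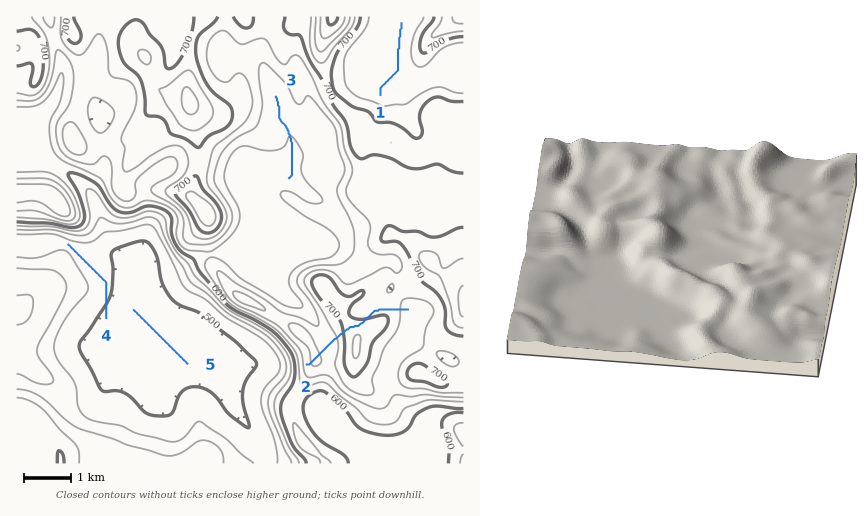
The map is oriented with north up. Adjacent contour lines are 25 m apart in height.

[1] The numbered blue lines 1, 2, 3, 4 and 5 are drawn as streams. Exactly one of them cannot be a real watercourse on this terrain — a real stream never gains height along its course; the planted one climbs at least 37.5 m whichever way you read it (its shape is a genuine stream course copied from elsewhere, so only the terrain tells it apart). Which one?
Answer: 2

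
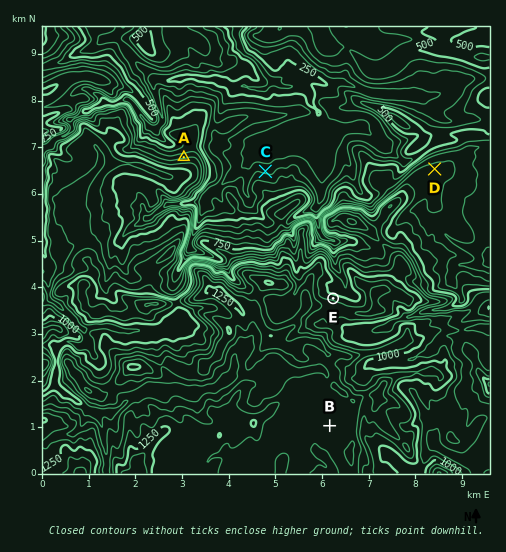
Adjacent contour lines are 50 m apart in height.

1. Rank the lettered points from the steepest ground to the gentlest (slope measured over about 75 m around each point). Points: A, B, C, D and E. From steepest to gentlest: A E C D B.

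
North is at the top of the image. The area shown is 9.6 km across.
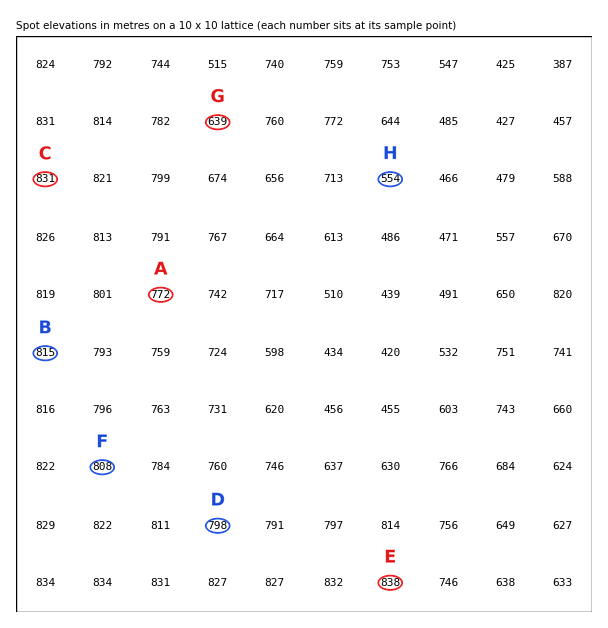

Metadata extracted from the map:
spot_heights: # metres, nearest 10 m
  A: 770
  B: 820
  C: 830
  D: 800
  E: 840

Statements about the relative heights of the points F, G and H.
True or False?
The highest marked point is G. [False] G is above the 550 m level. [True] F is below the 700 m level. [False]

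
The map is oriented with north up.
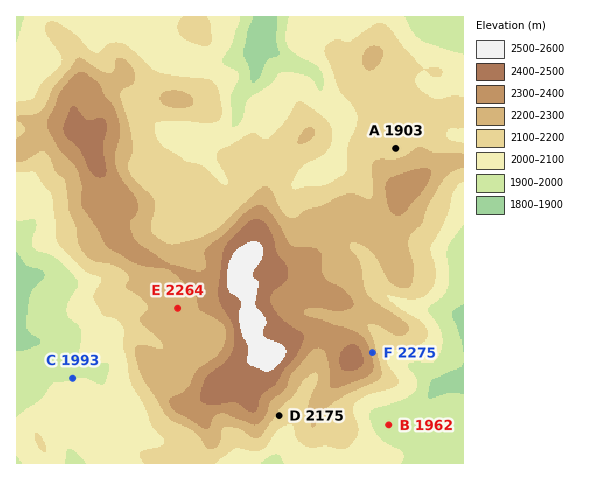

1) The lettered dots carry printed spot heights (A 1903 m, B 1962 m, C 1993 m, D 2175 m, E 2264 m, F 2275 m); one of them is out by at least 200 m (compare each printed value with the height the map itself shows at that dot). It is A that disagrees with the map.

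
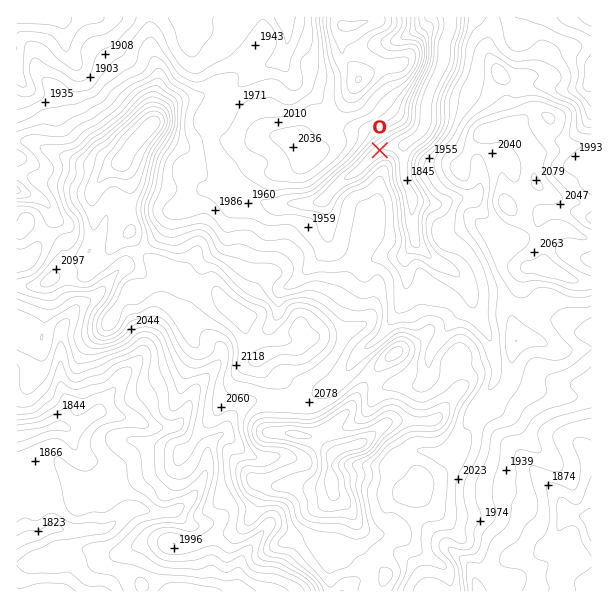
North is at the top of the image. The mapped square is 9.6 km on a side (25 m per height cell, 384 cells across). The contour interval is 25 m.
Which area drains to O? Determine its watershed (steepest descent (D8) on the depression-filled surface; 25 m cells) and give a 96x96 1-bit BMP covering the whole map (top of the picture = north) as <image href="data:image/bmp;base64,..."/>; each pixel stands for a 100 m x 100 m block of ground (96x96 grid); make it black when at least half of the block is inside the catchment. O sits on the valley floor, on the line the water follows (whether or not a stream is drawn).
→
<image width="96" height="96" href="data:image/bmp;base64,Qk2+BAAAAAAAAD4AAAAoAAAAYAAAAGAAAAABAAEAAAAAAIAEAAATCwAAEwsAAAIAAAAAAAAA////AAAAAAAAAAAAAAAAAAAAAAAAAAAAAAAAAAAAAAAAAAAAAAAAAAAAAAAAAAAAAAAAAAAAAAAAAAAAAAAAAAAAAAAAAAAAAAAAAAAAAAAAAAAAAAAAAAAAAAAAAAAAAAAAAAAAAAAAAAAAAAAAAAAAAAAAAAAAAAAAAAAAAAAAAAAAAAAAAAAAAAAAAAAAAAAAAAAAAAAAAAAAAAAAAAAAAAAAAAAAAAAAAAAAAAAAAAAAAAAAAAAAAAAAAAAAAAAAAAAAAAAAAAAAAAAAAAAAAAAAAAAAAAAAAAAAAAAAAAAAAAAAAAAAAAAAAAAAAAAAAAAAAAAAAAAAAAAAAAAAAAAAAAAAAAAAAAAAAAAAAAAAAAAAAAAAAAAAAAAAAAAAAAAAAAAAAAAAAAAAAAAAAAAAAAAAAAAAAAAAAAAAAAAAAAAAAAAAAAAAAAAAAAAAAAAAAAAAAAAAAAAAAAAAAAAAAAAAAAAAAAAAAAAAAAAAAAAAAAAAAAAAAAAAAAAAAAAAAAAAAAAAAAAAAAAAAAAAAAAAAAAAAAAAAAAAAAAAAAAAAAAAAAAAAAAAAAAAAAAAAAAAAAAAAAAAAAAAAAAAAAAAAAAAAAAAAAAAAAAAAAAAAAAAAAAAAAAAAMAAAAAAAAAAAAAAAf4AAAAAAAAAAAAAAf8AAAAAAAAAAAAAAf+AAAAAAAAAAAAAA/8AAAAAAAAAAAAAA/8AAAAAAAAAAAAAA/+AAAAAAAAAAAAAB//AAAAAAAAAAAAAD//gAAAAAAAAAAAAH//wAAAAAAAAAAAAP//4AAAAAAAAAAAAf//8AAAAAAAAAAAD///+AAAAAAAAAAAf///+AAAAAAAAAAB/////AAAAAAAAAAH/////AAAAAAAAAAP/////gAAAAAAAAAf/////gAAAAAAAAA//////wAAAAAAAAA//////wAAAAAAAAB//////wAAAAAAAAB//////4AAAAAAAAB//////4AAAAAAAAB//////4AAAAAAAAB//////8AAAAAAAAB//////8AAAAAAAAB//////8AAAAAAAAB//////8AAAAAAAAB//////+AAAAAAAAB//////+AAAAAAAAB//////+AAAAAAAAD//////+AAAAAAAAD//////+AAAAAAAAD//////+AAAAAAAAB////4f+AAAAAAAAB/n//4P8AAAAAAAAA/D4PgD4AAAAAAAAAeAAAAAAAAAAAAAAAMAAAAAAAAAAAAAAAAAAAAAAAAAAAAAAAAAAAAAAAAAAAAAAAAAAAAAAAAAAAAAAAAAAAAAAAAAAAAAAAAAAAAAAAAAAAAAAAAAAAAAAAAAAAAAAAAAAAAAAAAAAAAAAAAAAAAAAAAAAAAAAAAAAAAAAAAAAAAAAAAAAAAAAAAAAAAAAAAAAAAAAAAAAAAAAAAAAAAAAAAAAAAAAAAAAAAAAAAAAAAAAAAAAAAAAAAAAAAAAAAAAAAAAAAAAAAAAAAAAAAAAAAAAAAAAAAAAAAAAAAAAAAAAAAAAAAAAAAAAAA="/>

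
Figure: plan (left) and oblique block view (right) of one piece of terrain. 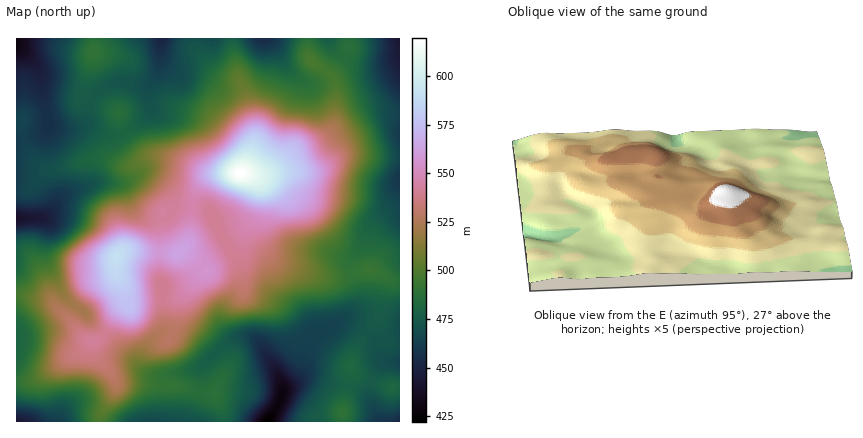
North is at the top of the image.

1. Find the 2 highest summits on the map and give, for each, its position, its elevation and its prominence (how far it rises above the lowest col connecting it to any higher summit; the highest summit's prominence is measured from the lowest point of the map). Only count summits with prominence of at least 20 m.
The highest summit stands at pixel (240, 174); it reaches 620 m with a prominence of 198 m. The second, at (116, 256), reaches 591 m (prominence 44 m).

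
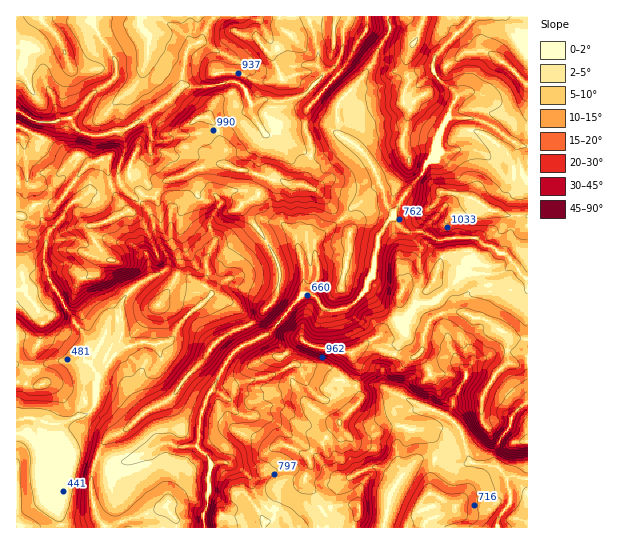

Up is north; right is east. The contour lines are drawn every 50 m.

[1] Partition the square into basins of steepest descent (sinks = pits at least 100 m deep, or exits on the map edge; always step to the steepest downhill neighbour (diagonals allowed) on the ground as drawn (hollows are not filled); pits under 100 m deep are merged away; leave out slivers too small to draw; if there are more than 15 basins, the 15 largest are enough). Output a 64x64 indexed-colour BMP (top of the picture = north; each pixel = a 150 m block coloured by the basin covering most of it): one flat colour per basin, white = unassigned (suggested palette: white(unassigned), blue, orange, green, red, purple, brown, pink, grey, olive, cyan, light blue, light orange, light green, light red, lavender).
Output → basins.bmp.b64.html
<image width="64" height="64" href="data:image/bmp;base64,Qk12CAAAAAAAAHYAAAAoAAAAQAAAAEAAAAABAAQAAAAAAAAIAAATCwAAEwsAABAAAAAAAAAA////ALR3HwAOf/8ALKAsACgn1gC9Z5QAS1aMAMJ34wB/f38AIr28AM++FwDox64AeLv/AIrfmACWmP8A1bDFABERERERExEREREzMzMzMzEREREREUREREREREREREREEREREREzMzERETMzMzMzMxERERERFEREREREREREREQRERERETMzMzMTMzMzMzMzEREREREURERERERERERERBERERERMzMzMzMzMzMzMzMxERFEREREREREREREREREERERERMzMzMzMzMzMzMzMzERFEREREREREREREREREQREREREzMzMzMzMzMzMzMzMRFERERERERERERERERERBERERETMzMzMzMzMzMzMzMzM0REREREREREREREREREEREREREzMzMzMzMzMzMzMzMzNEREREREREREREREREQRERERETMzMzMzMzMzMzMzMzM0RERERERERERERERERBERERERMzMzMzMzMzMzMzMzMzREREREREREREREREREERERERETMzMzMzMzMzMzMzMzM0REREREREREREREREQREREREREzMzMzMzMzMzMzMzMzNERERERERERERERERBEREREREREzMzMzMzMzMzMzMzMzRERERERERERERERBERERERERERMzMzMzMzMzMzMzMzEUREREREREREQRERERERERERERETMzMzMzMzMzMzMzERFERERERERERBERERERERERERERETMzMzMzMzMzMzERERREREREREREERERERERERERERERETMzMzMzMzMzERERFEREREREREQRERERERERERERERERMzMzMzMzMzEREREUREREREREQRERERERERERERERERETMzMzMzMzMRERERREREREREQREREREREREREREREREREzMzMzMzMRERERFEREREQRERERERERERERERERERERERMzMzMzMxEREREUREREQRERERERERERERERERERERERETMzMzMxEREREURERBERERERERERERERERERERERERERMzMzMzMRERERFEERERERERERERERERERERERERERERETMzMzMzERERERERERERERERERERERERERERERERERERETMzMzMxERERERERERERERERERERERERERERERERERERETMzMzEREREREREREREREREREREREREREREREREREREREzMzMRERERERERERERERERERERERERERERERERERERERMzMRERERERERERERERERERERERERERERERERERERERETERERERERERERERERERERERERERERERERERERERERERERERERERERERERERERERERERERERERERERERERERERERERERERERERERERERERERERERERERERERERERERERERERERERERERERERERERERERERERERERERERERERERERERERERERERERERERERERERERERERERERERERERERERERERERERERERERERERERERERERERERERERERERERERERERERERERERERERERERERERERERERERERERERERERERERERERERERERERERERERERERERERERERERERERERERERERERERERERERERERERERERERERERERERERERERERERERERERERERERERERERERERERERERERERERERERERERERERERERERERERERERERESERERERERERERERERERERERERERERERERERERERERERIiEREREREiEREREREREREREREREREREREREREREREREiIiIRERESIiERERERERERERERERERERERERERERERESIiIiERESIiIhERERERERERERERERERERERERERERERIiIiIRERIiIiIRERERERERIiEREREREREREREREREREiIiIiEREiIiIiIhERERIiIiIRERERERERERERERERESIiIiIhESIiIiIiIiEiIiIiIhERERERERERERERERERIiIiIiIiIiIiIiIiIiIiIiIiIREREREREREREREREREiIiIiIiIiIiIiIiIiIiIiIiIhERERERERERERERERESIiIiIiIiIiIiIiIiIiIiIiIiERERERERERERERERERIiIiIiIiIiIiIiIiIiIiIiIiEREREREREREREREREREiIiIiIiIiIiIiIiIiIiIiIiIRERERERERERERERERESIiIiIiIiIiIiIiIiIiIiIiIhERERERERERERERERERIiIiIiIiIiIiIiIiIiIiIiIiIREREREREREREREREREiIiIiIiIiIiIiIiIiIiIiIiIhERERERERERERERERESIiIiIiIiIiIiIiIiIiIiIiIiERERERERERERERERERIiIiIiIiIiIiIiIiIiIiIiIhEREREREREREREREREREiIiIiIiIiIiIiIiIiIiIiIRERERERERERERERERERESIiIiIiIiIiIiIiIiIiIiIhERERERERERERERERERERIiIiIiIiIiIiIiIiIiIiIhEREREREREREREREREREREiIiIiIiIiIiIiIiIiIiIiERERERERERERERERERERESIiIiIiIiIiIiIiIiIiIiIhERERERERERERERERERERIiIiIiIiIiIiIiIiIiIiIiIREREREREREREREREREREiIiIiIiIiIiIiIiIiIiIiIRERERERERERERERERERESIiIiIiIiIiIiIiIiIiIiIhERERERERERERERERERER"/>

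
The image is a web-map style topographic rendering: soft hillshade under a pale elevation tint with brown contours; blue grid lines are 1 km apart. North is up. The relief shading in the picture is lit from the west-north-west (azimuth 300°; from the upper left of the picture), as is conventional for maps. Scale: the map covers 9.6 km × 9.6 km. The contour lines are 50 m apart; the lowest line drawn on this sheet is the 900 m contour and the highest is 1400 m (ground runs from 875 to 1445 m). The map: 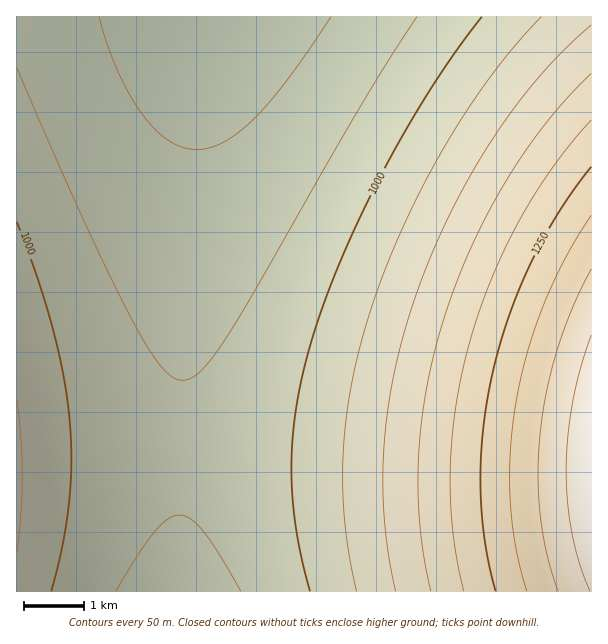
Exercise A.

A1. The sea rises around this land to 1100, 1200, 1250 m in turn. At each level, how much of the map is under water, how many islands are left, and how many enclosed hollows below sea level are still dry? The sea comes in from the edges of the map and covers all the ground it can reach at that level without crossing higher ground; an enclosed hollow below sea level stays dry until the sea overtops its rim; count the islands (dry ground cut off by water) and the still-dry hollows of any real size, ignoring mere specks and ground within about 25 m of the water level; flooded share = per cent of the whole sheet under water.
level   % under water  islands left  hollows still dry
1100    74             0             0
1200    85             0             0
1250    89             0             0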